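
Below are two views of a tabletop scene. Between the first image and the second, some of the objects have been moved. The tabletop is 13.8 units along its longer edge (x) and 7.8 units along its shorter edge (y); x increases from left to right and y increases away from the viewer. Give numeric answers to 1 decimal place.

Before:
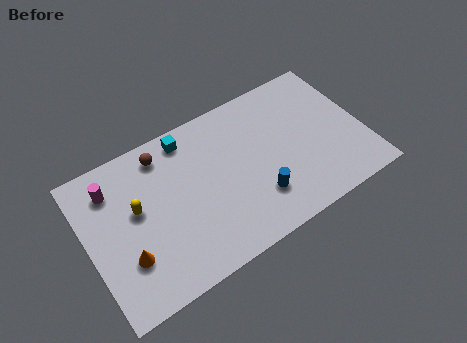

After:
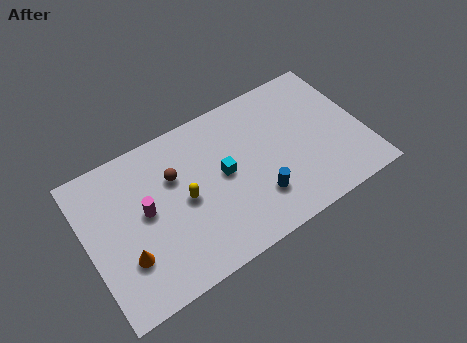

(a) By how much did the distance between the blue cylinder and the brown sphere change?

-1.3

They were about 6.1 units apart before and 4.8 after — 1.3 units closer together.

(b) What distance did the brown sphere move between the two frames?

1.5

The brown sphere was near (4.1, 6.6) before and (4.5, 5.2) after, so it travelled √(0.4² + 1.4²) ≈ 1.5 units.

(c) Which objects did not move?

the orange cone and the blue cylinder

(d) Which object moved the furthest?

the cyan cube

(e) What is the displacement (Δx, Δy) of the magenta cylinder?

(1.4, -1.9)

From the two frames, the magenta cylinder sits at roughly (1.5, 6.1) before and (2.9, 4.2) after.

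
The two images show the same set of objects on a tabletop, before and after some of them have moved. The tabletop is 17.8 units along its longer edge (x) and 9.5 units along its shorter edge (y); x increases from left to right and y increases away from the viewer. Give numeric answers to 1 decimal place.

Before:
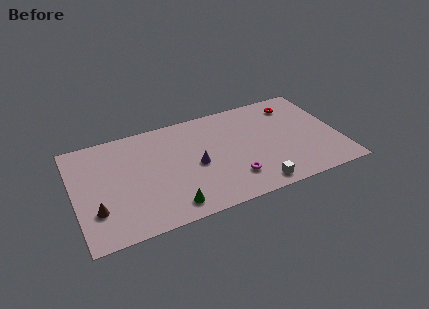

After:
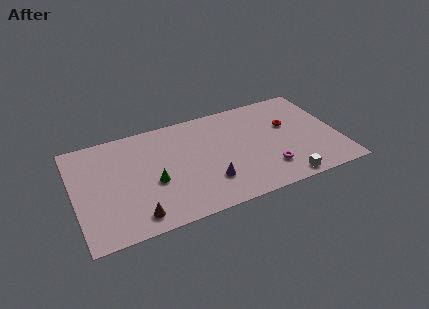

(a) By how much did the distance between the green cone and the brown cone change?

-2.1

The distance was about 5.0 in the first image and 2.9 in the second, so they moved 2.1 units closer together.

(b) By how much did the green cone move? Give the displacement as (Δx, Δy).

(-0.9, 2.5)

From the two frames, the green cone sits at roughly (6.1, 1.4) before and (5.2, 3.9) after.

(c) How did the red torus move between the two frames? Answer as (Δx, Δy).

(-0.6, -1.8)

The red torus started near (15.2, 7.7) and ended near (14.6, 5.9).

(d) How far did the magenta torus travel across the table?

2.4

From (10.4, 2.3) to (12.8, 2.3), the magenta torus covered √(2.4² + 0.0²) ≈ 2.4 units.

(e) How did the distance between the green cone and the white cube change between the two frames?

+3.3

Before: roughly 5.7 units apart; after: 9.0. That's 3.3 units further apart.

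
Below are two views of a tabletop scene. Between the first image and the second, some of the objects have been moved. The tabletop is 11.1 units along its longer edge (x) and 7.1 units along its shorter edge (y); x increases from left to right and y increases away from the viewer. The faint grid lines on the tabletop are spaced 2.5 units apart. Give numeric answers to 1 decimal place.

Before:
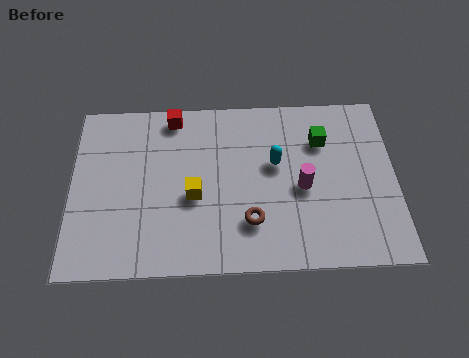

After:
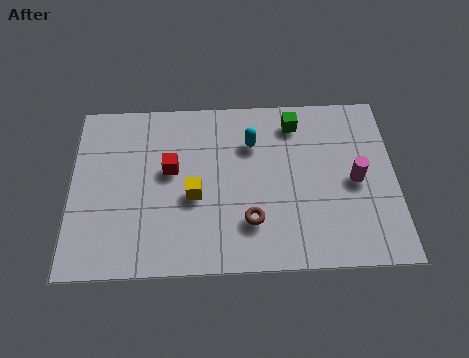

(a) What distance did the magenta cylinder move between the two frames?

1.8

From (7.9, 3.2) to (9.7, 3.4), the magenta cylinder covered √(1.8² + 0.2²) ≈ 1.8 units.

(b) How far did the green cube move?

1.2

The green cube was near (8.6, 5.1) before and (7.7, 5.9) after, so it travelled √(0.9² + 0.8²) ≈ 1.2 units.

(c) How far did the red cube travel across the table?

2.2

The red cube was near (3.5, 6.3) before and (3.4, 4.1) after, so it travelled √(0.1² + 2.2²) ≈ 2.2 units.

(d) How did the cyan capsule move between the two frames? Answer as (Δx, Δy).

(-0.8, 0.9)

The cyan capsule started near (7.0, 4.2) and ended near (6.2, 5.1).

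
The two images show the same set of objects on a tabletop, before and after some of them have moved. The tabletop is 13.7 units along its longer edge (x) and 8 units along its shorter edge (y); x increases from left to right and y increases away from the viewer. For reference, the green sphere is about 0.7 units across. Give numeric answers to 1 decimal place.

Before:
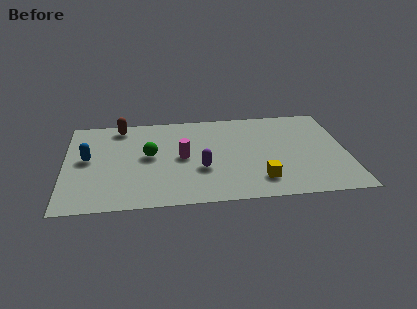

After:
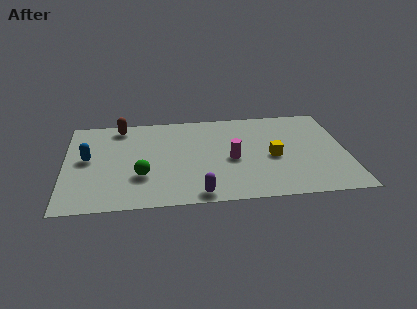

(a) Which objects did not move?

the brown capsule and the blue capsule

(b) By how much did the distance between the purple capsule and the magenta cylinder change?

+1.9

They were about 1.4 units apart before and 3.3 after — 1.9 units further apart.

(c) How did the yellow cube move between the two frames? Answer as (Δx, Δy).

(0.7, 1.9)

From the two frames, the yellow cube sits at roughly (9.4, 1.7) before and (10.1, 3.6) after.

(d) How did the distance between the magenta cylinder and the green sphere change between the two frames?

+2.9

Before: roughly 1.6 units apart; after: 4.5. That's 2.9 units further apart.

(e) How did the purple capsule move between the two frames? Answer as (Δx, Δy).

(-0.2, -2.1)

The purple capsule was at about (6.6, 2.9) and moved to about (6.4, 0.8).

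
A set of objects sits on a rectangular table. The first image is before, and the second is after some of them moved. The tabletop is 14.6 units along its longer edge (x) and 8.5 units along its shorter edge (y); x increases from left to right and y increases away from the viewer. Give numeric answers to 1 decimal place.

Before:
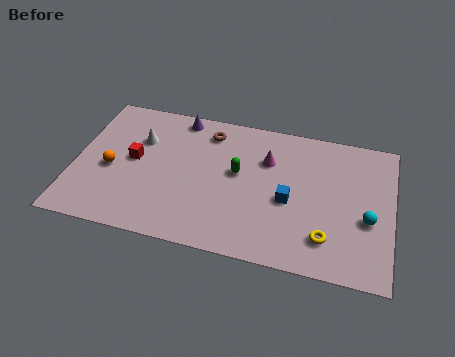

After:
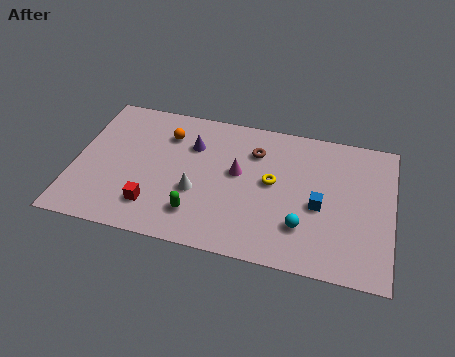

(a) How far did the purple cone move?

1.7

The purple cone was near (4.6, 7.6) before and (5.3, 6.0) after, so it travelled √(0.7² + 1.6²) ≈ 1.7 units.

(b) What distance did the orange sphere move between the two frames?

3.6

From (1.7, 3.7) to (4.1, 6.4), the orange sphere covered √(2.4² + 2.7²) ≈ 3.6 units.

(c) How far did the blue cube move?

1.4

The blue cube moved from about (9.9, 3.7) to (11.3, 3.7), a distance of √(1.4² + 0.0²) ≈ 1.4.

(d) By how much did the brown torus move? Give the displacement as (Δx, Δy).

(2.2, -0.7)

The brown torus was at about (6.0, 7.0) and moved to about (8.2, 6.3).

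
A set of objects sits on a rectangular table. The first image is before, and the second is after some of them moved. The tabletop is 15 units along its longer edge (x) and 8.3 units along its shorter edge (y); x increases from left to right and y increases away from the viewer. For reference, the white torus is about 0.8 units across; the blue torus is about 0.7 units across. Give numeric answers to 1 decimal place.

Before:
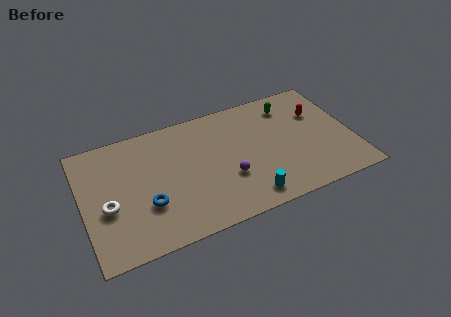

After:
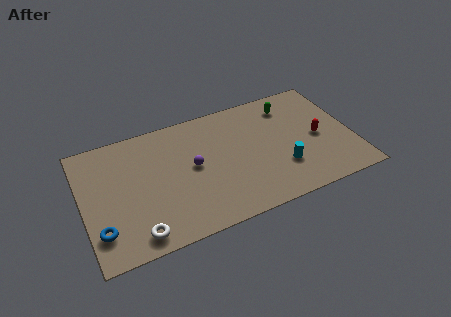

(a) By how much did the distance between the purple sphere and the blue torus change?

+1.3

Before: roughly 4.5 units apart; after: 5.8. That's 1.3 units further apart.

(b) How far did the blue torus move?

2.7

The blue torus moved from about (3.4, 2.8) to (0.8, 2.0), a distance of √(2.6² + 0.8²) ≈ 2.7.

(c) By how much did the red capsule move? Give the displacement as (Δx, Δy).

(-0.2, -1.7)

The red capsule started near (13.3, 5.6) and ended near (13.1, 3.9).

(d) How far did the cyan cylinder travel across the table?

2.5

From (8.8, 1.2) to (10.9, 2.5), the cyan cylinder covered √(2.1² + 1.3²) ≈ 2.5 units.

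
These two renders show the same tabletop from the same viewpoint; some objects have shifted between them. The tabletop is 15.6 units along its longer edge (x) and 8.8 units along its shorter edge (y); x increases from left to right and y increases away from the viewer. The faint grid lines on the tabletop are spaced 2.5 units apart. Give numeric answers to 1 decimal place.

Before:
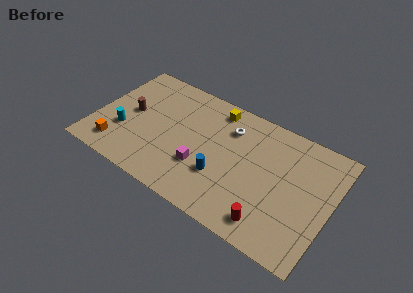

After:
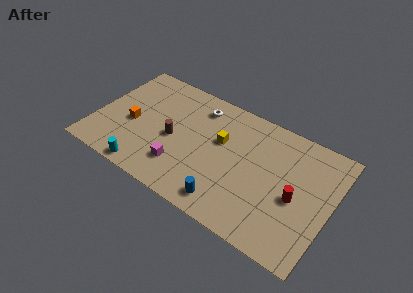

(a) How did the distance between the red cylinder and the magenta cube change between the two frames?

+2.6

Before: roughly 5.0 units apart; after: 7.6. That's 2.6 units further apart.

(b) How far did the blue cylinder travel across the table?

1.7

From (8.6, 2.9) to (9.3, 1.3), the blue cylinder covered √(0.7² + 1.6²) ≈ 1.7 units.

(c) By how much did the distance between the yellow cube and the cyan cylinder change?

-0.9

Before: roughly 7.2 units apart; after: 6.3. That's 0.9 units closer together.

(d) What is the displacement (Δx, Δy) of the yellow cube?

(0.7, -2.2)

The yellow cube was at about (7.5, 7.6) and moved to about (8.2, 5.4).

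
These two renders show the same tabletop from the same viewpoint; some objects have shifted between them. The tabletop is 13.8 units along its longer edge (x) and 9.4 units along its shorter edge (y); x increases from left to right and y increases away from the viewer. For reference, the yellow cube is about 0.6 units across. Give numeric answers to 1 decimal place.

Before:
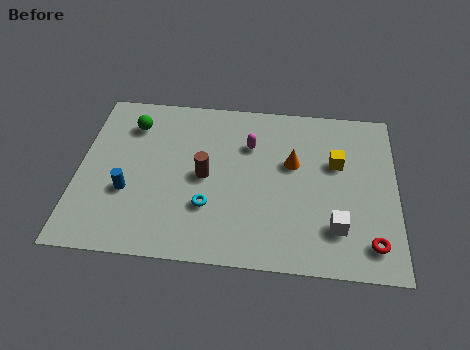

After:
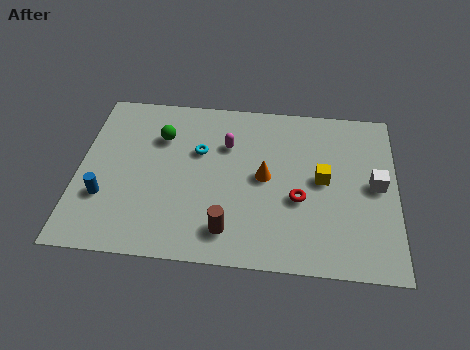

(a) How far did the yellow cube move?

1.2

From (11.2, 5.9) to (10.6, 4.9), the yellow cube covered √(0.6² + 1.0²) ≈ 1.2 units.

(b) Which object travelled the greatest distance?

the red torus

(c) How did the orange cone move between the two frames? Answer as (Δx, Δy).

(-1.2, -0.9)

From the two frames, the orange cone sits at roughly (9.3, 5.7) before and (8.1, 4.8) after.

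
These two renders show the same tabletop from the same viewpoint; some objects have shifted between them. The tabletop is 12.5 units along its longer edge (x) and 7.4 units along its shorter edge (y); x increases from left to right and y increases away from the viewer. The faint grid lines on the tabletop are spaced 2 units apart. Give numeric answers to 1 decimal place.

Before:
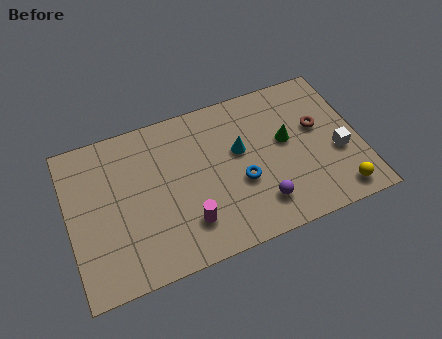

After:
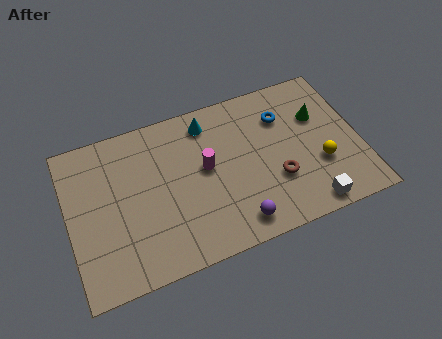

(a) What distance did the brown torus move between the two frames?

2.8

The brown torus was near (10.8, 4.4) before and (8.8, 2.5) after, so it travelled √(2.0² + 1.9²) ≈ 2.8 units.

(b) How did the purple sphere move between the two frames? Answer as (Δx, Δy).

(-1.1, -0.5)

The purple sphere started near (8.0, 1.6) and ended near (6.9, 1.1).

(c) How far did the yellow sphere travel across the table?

1.7

The yellow sphere was near (11.3, 1.0) before and (10.7, 2.6) after, so it travelled √(0.6² + 1.6²) ≈ 1.7 units.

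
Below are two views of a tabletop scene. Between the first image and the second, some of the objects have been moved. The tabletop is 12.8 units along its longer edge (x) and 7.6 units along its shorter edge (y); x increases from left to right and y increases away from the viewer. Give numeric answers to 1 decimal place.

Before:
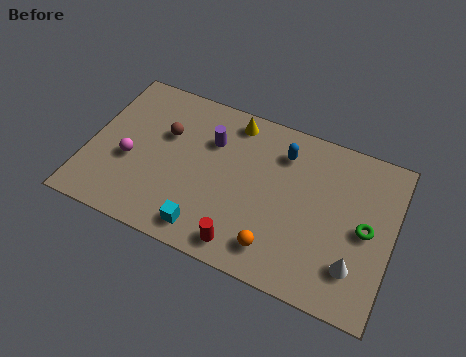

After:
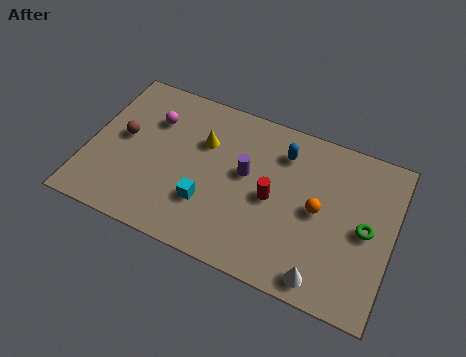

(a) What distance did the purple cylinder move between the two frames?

1.9

From (5.0, 5.3) to (6.6, 4.3), the purple cylinder covered √(1.6² + 1.0²) ≈ 1.9 units.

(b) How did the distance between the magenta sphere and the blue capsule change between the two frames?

-1.3

The distance was about 6.8 in the first image and 5.5 in the second, so they moved 1.3 units closer together.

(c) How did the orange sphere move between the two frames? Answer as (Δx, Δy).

(1.5, 2.4)

From the two frames, the orange sphere sits at roughly (8.2, 1.4) before and (9.7, 3.8) after.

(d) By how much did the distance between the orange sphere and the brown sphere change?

+2.1

The distance was about 6.2 in the first image and 8.3 in the second, so they moved 2.1 units further apart.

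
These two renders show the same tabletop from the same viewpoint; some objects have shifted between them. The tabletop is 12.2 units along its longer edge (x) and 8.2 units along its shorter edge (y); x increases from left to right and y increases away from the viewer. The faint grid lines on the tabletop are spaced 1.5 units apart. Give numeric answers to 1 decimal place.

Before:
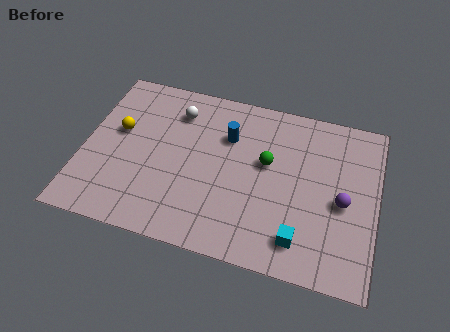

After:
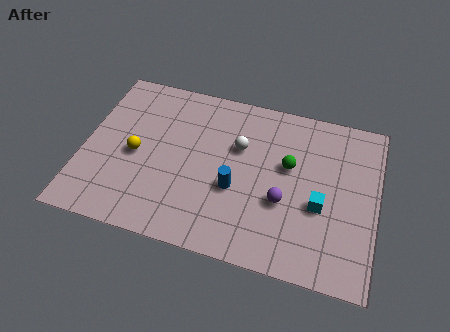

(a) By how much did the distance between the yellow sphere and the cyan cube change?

-0.8

Before: roughly 8.5 units apart; after: 7.7. That's 0.8 units closer together.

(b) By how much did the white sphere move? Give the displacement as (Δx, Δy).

(2.7, -1.1)

The white sphere was at about (3.7, 6.4) and moved to about (6.4, 5.3).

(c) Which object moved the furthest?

the white sphere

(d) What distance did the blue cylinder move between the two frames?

2.5

The blue cylinder moved from about (5.9, 5.7) to (6.4, 3.2), a distance of √(0.5² + 2.5²) ≈ 2.5.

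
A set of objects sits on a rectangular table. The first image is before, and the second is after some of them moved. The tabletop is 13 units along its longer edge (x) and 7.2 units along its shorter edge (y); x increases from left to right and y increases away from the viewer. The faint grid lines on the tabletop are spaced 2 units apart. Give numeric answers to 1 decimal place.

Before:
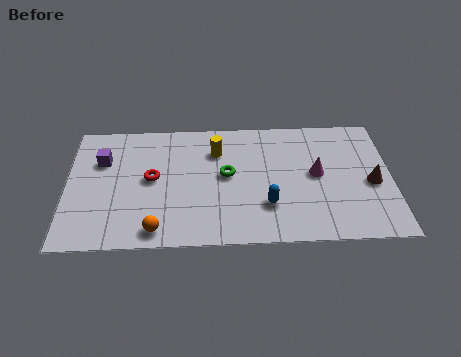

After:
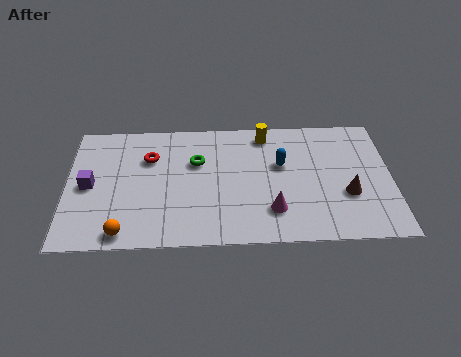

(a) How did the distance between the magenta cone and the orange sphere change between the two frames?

-1.0

Before: roughly 7.0 units apart; after: 6.0. That's 1.0 units closer together.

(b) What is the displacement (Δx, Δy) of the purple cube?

(-0.5, -1.4)

From the two frames, the purple cube sits at roughly (1.4, 4.9) before and (0.9, 3.5) after.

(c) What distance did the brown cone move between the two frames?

1.2

From (12.2, 3.2) to (11.2, 2.6), the brown cone covered √(1.0² + 0.6²) ≈ 1.2 units.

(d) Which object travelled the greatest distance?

the magenta cone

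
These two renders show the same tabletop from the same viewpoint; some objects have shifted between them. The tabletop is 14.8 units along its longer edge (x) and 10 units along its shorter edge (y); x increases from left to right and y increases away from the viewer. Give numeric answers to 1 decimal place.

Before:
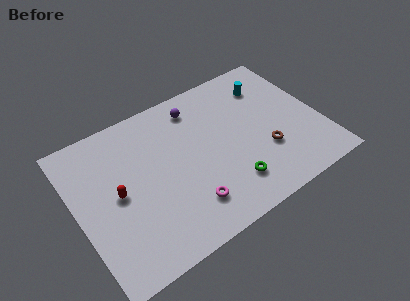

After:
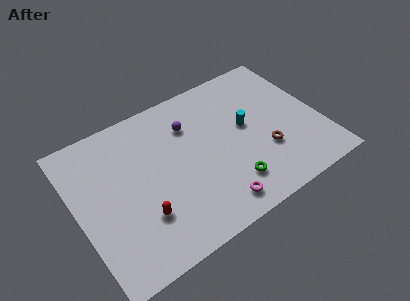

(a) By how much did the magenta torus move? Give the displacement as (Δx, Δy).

(1.5, -0.8)

From the two frames, the magenta torus sits at roughly (6.2, 2.2) before and (7.7, 1.4) after.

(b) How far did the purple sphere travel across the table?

1.2

The purple sphere was near (7.8, 8.3) before and (7.2, 7.3) after, so it travelled √(0.6² + 1.0²) ≈ 1.2 units.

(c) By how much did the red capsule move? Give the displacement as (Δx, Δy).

(1.1, -2.1)

From the two frames, the red capsule sits at roughly (2.4, 5.0) before and (3.5, 2.9) after.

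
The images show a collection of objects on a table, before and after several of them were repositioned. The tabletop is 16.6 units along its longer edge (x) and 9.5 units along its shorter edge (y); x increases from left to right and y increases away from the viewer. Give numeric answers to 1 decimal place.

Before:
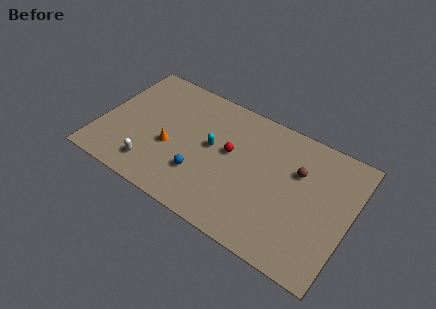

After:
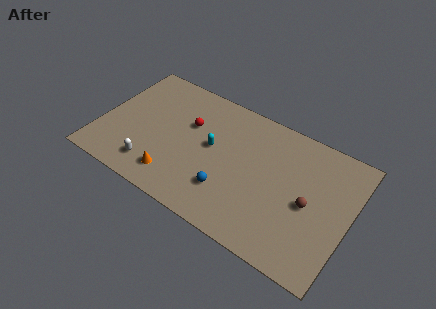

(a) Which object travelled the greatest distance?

the red sphere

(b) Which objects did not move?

the white capsule and the cyan capsule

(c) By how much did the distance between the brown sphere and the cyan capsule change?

+0.9

They were about 5.7 units apart before and 6.6 after — 0.9 units further apart.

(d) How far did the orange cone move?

2.1

The orange cone was near (4.8, 3.8) before and (5.4, 1.8) after, so it travelled √(0.6² + 2.0²) ≈ 2.1 units.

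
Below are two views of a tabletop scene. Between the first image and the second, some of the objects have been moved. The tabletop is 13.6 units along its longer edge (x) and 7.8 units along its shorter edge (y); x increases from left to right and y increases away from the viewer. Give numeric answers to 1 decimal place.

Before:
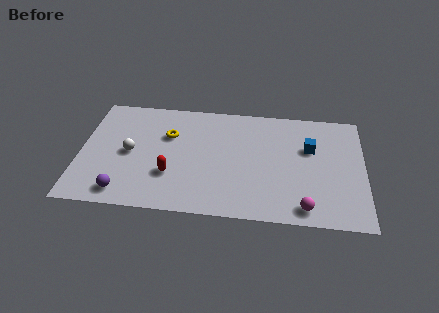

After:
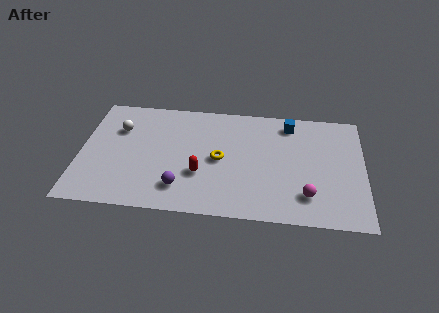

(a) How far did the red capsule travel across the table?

1.4

The red capsule was near (4.4, 2.5) before and (5.8, 2.7) after, so it travelled √(1.4² + 0.2²) ≈ 1.4 units.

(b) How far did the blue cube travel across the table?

1.9

The blue cube moved from about (11.0, 5.0) to (10.0, 6.6), a distance of √(1.0² + 1.6²) ≈ 1.9.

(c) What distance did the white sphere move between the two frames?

1.7

The white sphere moved from about (2.4, 3.8) to (1.8, 5.4), a distance of √(0.6² + 1.6²) ≈ 1.7.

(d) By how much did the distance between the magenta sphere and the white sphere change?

+0.9

The distance was about 8.9 in the first image and 9.8 in the second, so they moved 0.9 units further apart.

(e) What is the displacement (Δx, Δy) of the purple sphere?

(2.7, 0.6)

The purple sphere was at about (2.2, 1.1) and moved to about (4.9, 1.7).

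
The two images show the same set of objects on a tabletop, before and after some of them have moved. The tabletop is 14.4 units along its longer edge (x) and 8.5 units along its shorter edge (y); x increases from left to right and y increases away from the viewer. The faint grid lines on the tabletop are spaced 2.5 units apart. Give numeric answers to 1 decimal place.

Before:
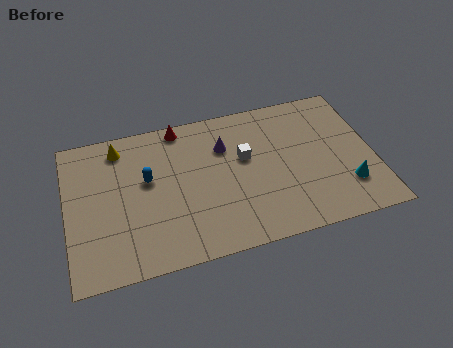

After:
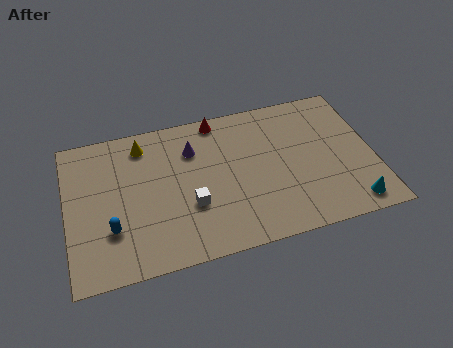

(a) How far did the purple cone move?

1.5

The purple cone moved from about (7.5, 6.0) to (6.0, 6.2), a distance of √(1.5² + 0.2²) ≈ 1.5.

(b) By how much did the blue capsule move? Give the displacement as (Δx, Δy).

(-1.8, -2.4)

The blue capsule started near (3.8, 5.0) and ended near (2.0, 2.6).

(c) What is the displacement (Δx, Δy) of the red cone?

(1.8, 0.0)

The red cone started near (5.5, 7.7) and ended near (7.3, 7.7).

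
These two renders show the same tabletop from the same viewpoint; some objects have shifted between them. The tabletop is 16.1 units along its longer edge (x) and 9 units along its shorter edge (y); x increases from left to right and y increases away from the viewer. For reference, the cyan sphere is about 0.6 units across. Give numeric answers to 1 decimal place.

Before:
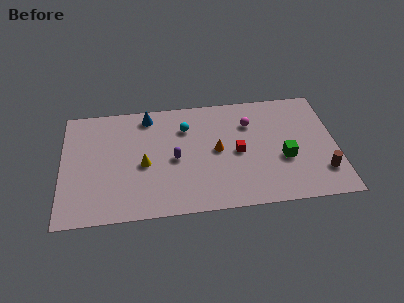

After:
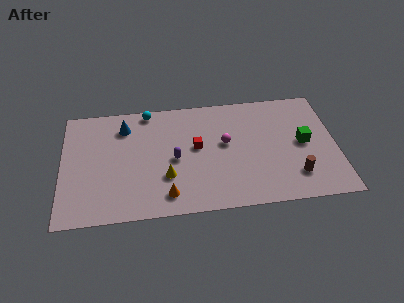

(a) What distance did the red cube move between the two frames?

2.5

The red cube was near (10.3, 4.3) before and (7.9, 5.0) after, so it travelled √(2.4² + 0.7²) ≈ 2.5 units.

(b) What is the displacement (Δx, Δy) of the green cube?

(1.2, 1.1)

From the two frames, the green cube sits at roughly (13.0, 3.5) before and (14.2, 4.6) after.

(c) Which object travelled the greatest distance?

the orange cone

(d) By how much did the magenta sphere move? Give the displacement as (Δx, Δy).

(-1.5, -1.4)

The magenta sphere started near (11.1, 6.5) and ended near (9.6, 5.1).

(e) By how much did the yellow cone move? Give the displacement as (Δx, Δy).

(1.3, -1.1)

The yellow cone started near (4.8, 4.0) and ended near (6.1, 2.9).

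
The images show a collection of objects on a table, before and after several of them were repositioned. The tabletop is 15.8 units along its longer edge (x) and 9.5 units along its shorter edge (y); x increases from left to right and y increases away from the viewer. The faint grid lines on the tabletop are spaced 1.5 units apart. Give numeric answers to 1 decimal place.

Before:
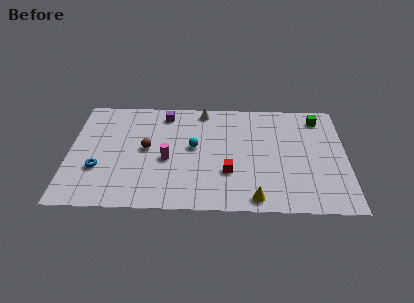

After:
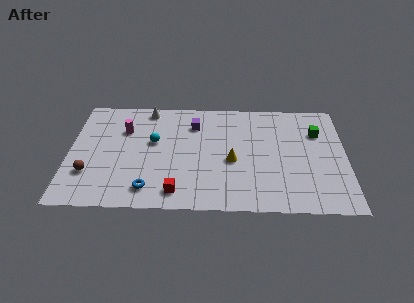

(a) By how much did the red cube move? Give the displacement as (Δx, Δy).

(-2.9, -1.7)

From the two frames, the red cube sits at roughly (9.1, 3.1) before and (6.2, 1.4) after.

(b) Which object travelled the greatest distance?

the brown sphere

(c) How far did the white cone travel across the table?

3.2

From (7.6, 8.5) to (4.4, 8.5), the white cone covered √(3.2² + 0.0²) ≈ 3.2 units.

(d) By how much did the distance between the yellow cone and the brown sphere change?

+0.8

The distance was about 7.4 in the first image and 8.2 in the second, so they moved 0.8 units further apart.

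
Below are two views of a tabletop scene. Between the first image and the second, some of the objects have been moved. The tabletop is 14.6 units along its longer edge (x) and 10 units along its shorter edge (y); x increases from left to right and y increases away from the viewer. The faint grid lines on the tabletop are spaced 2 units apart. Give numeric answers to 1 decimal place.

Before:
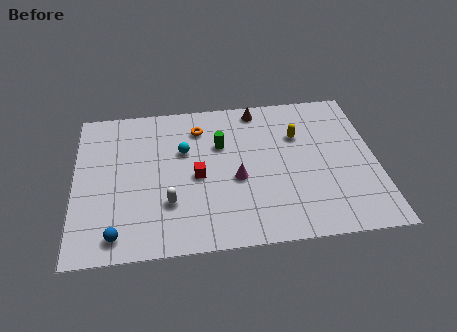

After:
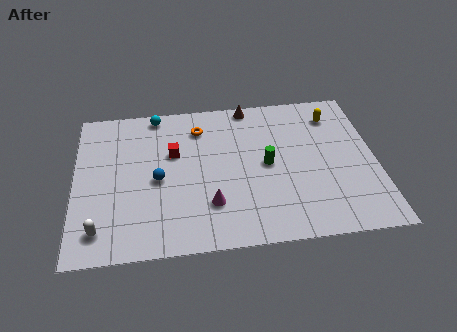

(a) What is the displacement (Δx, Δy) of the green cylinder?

(2.2, -1.6)

The green cylinder started near (7.1, 6.6) and ended near (9.3, 5.0).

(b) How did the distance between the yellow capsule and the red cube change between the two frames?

+2.6

The distance was about 5.5 in the first image and 8.1 in the second, so they moved 2.6 units further apart.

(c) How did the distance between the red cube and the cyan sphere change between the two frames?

+1.0

Before: roughly 1.9 units apart; after: 2.9. That's 1.0 units further apart.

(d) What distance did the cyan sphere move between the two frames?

3.0

The cyan sphere was near (5.3, 6.4) before and (4.0, 9.1) after, so it travelled √(1.3² + 2.7²) ≈ 3.0 units.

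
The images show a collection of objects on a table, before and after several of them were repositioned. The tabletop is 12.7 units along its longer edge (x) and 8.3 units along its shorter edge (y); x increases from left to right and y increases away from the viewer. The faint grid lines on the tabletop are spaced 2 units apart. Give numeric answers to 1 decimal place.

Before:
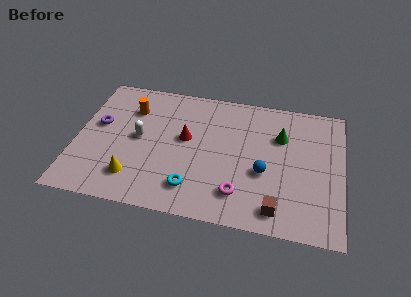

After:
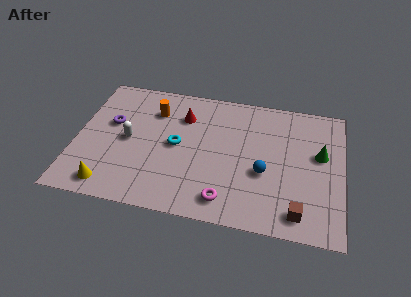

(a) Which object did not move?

the blue sphere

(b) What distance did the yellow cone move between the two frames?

1.3

The yellow cone was near (2.9, 1.8) before and (1.8, 1.1) after, so it travelled √(1.1² + 0.7²) ≈ 1.3 units.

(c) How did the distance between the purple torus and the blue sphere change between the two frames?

-0.5

The distance was about 8.1 in the first image and 7.6 in the second, so they moved 0.5 units closer together.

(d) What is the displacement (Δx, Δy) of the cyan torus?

(-0.9, 2.5)

From the two frames, the cyan torus sits at roughly (5.7, 1.7) before and (4.8, 4.2) after.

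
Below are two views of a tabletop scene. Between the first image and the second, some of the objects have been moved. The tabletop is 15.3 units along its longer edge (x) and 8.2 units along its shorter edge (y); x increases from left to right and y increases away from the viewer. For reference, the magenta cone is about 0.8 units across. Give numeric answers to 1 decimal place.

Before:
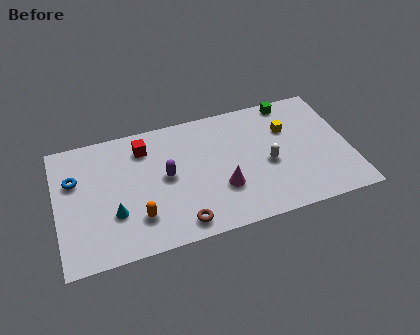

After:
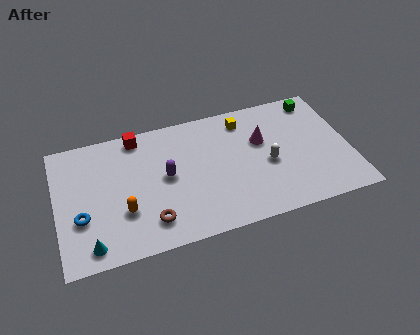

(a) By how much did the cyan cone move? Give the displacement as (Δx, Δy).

(-1.3, -1.6)

The cyan cone started near (2.9, 2.7) and ended near (1.6, 1.1).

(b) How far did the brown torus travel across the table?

1.6

From (6.2, 1.1) to (4.7, 1.7), the brown torus covered √(1.5² + 0.6²) ≈ 1.6 units.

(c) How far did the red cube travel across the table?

0.9

From (4.7, 6.5) to (4.4, 7.3), the red cube covered √(0.3² + 0.8²) ≈ 0.9 units.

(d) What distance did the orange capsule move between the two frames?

0.9

From (4.1, 2.1) to (3.4, 2.7), the orange capsule covered √(0.7² + 0.6²) ≈ 0.9 units.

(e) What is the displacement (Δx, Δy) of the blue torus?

(0.2, -2.5)

The blue torus started near (1.0, 5.4) and ended near (1.2, 2.9).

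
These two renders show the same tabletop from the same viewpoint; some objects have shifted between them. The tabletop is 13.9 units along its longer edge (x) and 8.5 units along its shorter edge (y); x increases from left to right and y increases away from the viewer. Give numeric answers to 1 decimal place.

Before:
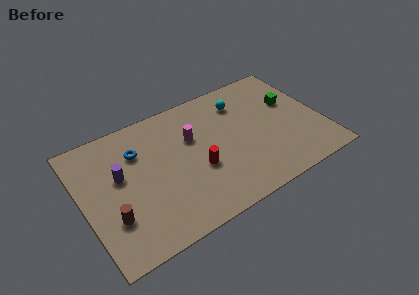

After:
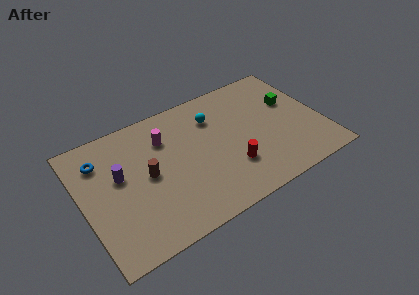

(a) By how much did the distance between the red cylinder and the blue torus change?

+3.9

They were about 4.2 units apart before and 8.1 after — 3.9 units further apart.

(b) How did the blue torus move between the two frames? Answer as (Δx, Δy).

(-2.1, 0.4)

From the two frames, the blue torus sits at roughly (3.4, 6.1) before and (1.3, 6.5) after.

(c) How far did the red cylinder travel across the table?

2.0

The red cylinder moved from about (6.5, 3.3) to (8.3, 2.5), a distance of √(1.8² + 0.8²) ≈ 2.0.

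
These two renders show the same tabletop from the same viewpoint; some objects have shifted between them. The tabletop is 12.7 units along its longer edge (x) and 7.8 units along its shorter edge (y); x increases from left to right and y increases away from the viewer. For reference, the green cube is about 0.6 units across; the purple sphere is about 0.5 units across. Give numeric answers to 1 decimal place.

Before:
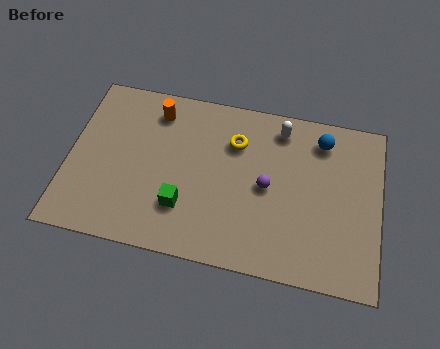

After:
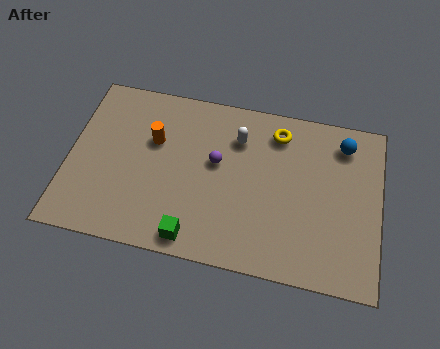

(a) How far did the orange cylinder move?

1.4

From (3.4, 6.4) to (3.4, 5.0), the orange cylinder covered √(0.0² + 1.4²) ≈ 1.4 units.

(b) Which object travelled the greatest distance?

the purple sphere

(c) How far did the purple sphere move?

2.2

The purple sphere moved from about (8.1, 3.8) to (6.0, 4.5), a distance of √(2.1² + 0.7²) ≈ 2.2.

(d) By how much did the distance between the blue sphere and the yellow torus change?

-0.9

The distance was about 3.6 in the first image and 2.7 in the second, so they moved 0.9 units closer together.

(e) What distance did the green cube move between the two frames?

1.4

From (4.8, 2.2) to (5.3, 0.9), the green cube covered √(0.5² + 1.3²) ≈ 1.4 units.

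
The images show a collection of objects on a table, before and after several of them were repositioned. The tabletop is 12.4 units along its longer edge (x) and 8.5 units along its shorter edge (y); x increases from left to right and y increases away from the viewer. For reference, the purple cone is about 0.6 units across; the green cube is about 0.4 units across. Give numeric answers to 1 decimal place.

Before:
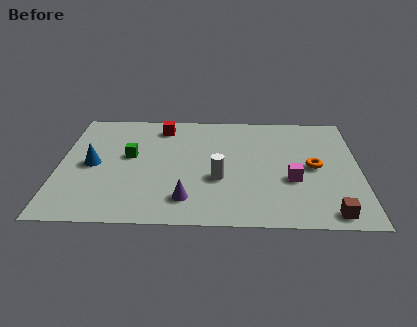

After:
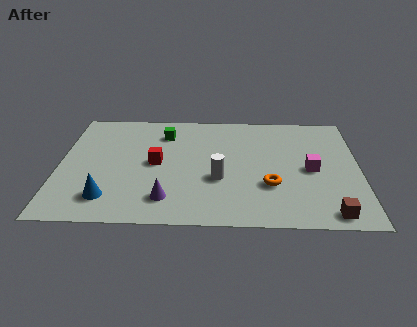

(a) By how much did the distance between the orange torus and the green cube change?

-1.8

The distance was about 7.6 in the first image and 5.8 in the second, so they moved 1.8 units closer together.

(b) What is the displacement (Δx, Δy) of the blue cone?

(0.7, -2.4)

The blue cone started near (1.4, 4.1) and ended near (2.1, 1.7).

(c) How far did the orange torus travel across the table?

2.3

The orange torus moved from about (10.5, 4.2) to (8.7, 2.8), a distance of √(1.8² + 1.4²) ≈ 2.3.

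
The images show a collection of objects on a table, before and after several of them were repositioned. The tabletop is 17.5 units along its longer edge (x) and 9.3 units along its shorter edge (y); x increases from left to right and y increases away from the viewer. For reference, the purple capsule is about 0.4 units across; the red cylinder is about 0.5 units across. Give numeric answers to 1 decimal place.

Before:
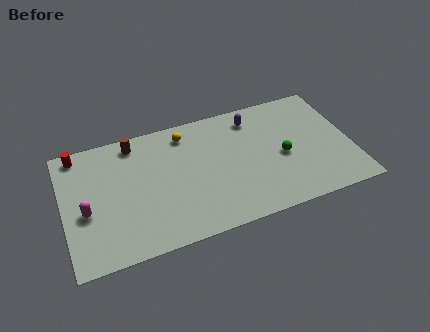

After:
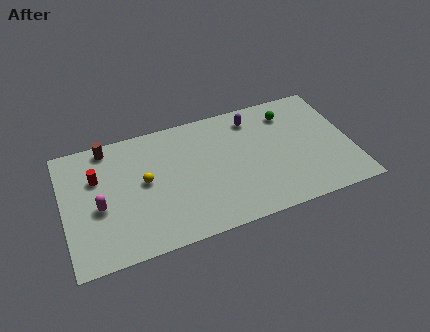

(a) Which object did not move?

the purple capsule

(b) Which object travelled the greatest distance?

the yellow sphere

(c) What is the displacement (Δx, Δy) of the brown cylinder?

(-1.6, 0.2)

The brown cylinder was at about (4.5, 8.1) and moved to about (2.9, 8.3).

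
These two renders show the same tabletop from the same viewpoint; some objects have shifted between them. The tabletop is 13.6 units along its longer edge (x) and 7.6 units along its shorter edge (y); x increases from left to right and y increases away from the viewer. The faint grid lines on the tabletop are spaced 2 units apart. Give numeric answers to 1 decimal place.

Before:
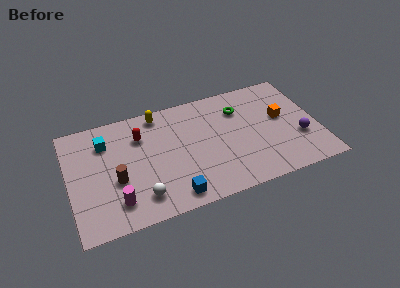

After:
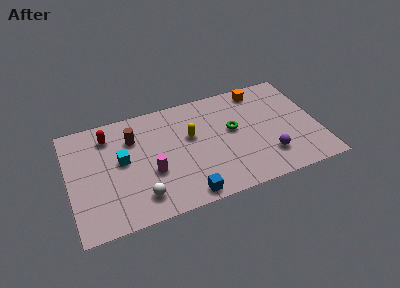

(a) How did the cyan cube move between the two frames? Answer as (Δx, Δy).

(0.8, -1.5)

The cyan cube was at about (2.1, 5.7) and moved to about (2.9, 4.2).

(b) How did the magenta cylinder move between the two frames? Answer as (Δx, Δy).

(2.0, 1.3)

From the two frames, the magenta cylinder sits at roughly (2.4, 1.6) before and (4.4, 2.9) after.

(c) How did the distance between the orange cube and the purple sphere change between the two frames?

+2.8

The distance was about 1.9 in the first image and 4.7 in the second, so they moved 2.8 units further apart.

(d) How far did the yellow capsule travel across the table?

2.6

The yellow capsule moved from about (5.1, 6.7) to (6.7, 4.6), a distance of √(1.6² + 2.1²) ≈ 2.6.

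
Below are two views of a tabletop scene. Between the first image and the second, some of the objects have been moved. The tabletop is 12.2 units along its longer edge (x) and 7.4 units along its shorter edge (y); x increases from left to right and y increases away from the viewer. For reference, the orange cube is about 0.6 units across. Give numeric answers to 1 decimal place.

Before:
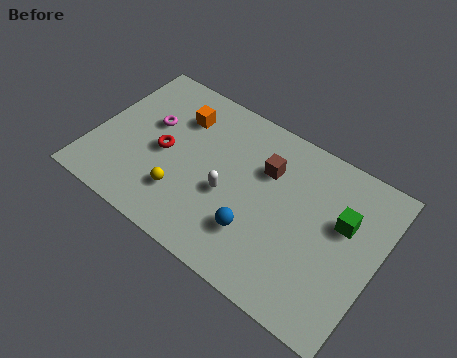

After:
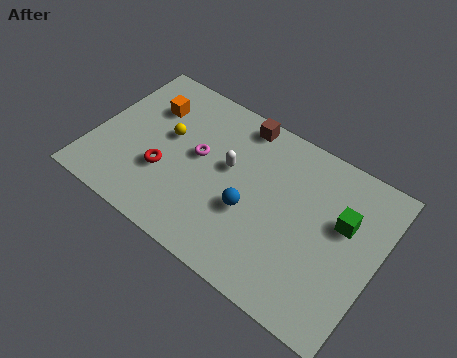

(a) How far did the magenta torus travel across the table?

2.2

The magenta torus moved from about (2.2, 4.5) to (4.4, 4.1), a distance of √(2.2² + 0.4²) ≈ 2.2.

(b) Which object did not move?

the green cube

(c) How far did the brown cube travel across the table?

2.1

The brown cube was near (7.2, 5.1) before and (5.8, 6.6) after, so it travelled √(1.4² + 1.5²) ≈ 2.1 units.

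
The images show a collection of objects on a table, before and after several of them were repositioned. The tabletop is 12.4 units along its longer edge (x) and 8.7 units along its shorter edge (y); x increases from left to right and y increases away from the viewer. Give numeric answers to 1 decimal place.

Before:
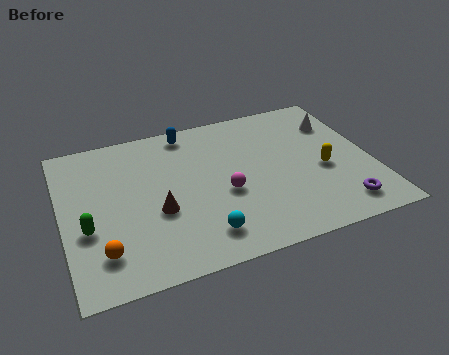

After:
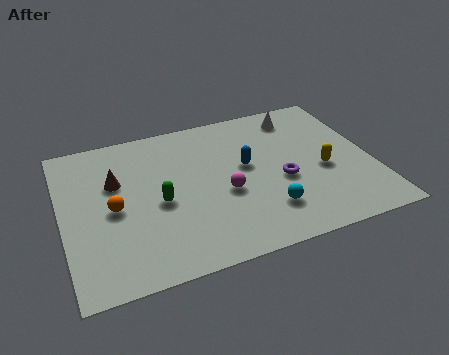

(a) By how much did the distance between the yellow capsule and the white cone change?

+0.8

They were about 2.8 units apart before and 3.6 after — 0.8 units further apart.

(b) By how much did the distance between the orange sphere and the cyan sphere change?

+2.3

The distance was about 3.9 in the first image and 6.2 in the second, so they moved 2.3 units further apart.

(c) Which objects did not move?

the magenta sphere and the yellow capsule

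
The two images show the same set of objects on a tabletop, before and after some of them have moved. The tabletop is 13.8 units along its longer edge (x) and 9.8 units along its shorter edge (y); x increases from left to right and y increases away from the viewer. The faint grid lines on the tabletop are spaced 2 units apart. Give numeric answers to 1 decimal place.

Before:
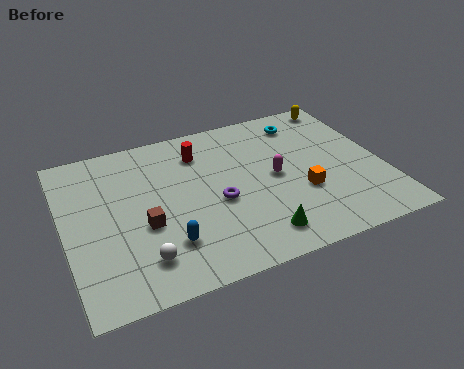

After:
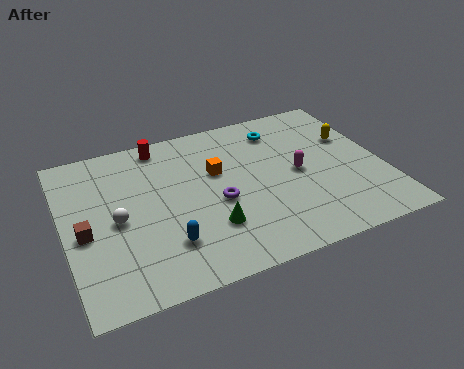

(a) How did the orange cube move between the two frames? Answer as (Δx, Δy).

(-3.4, 2.6)

From the two frames, the orange cube sits at roughly (10.1, 3.5) before and (6.7, 6.1) after.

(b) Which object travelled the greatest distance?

the orange cube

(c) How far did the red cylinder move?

1.9

The red cylinder was near (6.1, 7.6) before and (4.5, 8.7) after, so it travelled √(1.6² + 1.1²) ≈ 1.9 units.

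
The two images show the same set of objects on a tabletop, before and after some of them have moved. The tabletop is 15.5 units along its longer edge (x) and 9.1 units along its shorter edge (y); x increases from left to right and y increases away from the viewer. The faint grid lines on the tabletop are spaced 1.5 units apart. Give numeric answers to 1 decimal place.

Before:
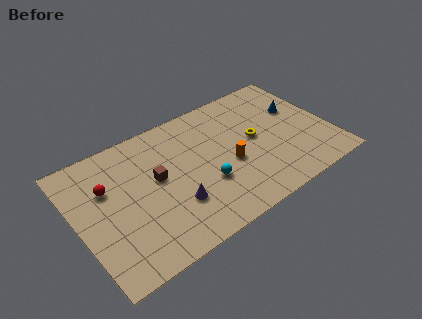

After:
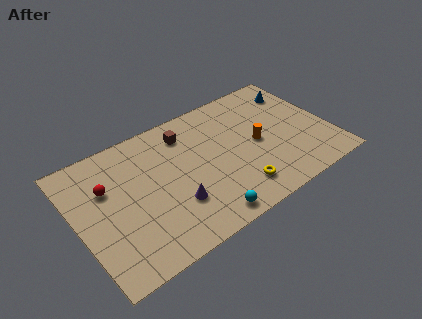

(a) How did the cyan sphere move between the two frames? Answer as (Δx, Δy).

(-0.5, -2.2)

From the two frames, the cyan sphere sits at roughly (7.6, 3.2) before and (7.1, 1.0) after.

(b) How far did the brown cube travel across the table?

3.1

The brown cube was near (4.9, 5.1) before and (7.1, 7.3) after, so it travelled √(2.2² + 2.2²) ≈ 3.1 units.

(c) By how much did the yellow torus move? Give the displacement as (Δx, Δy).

(-1.7, -3.0)

The yellow torus was at about (11.0, 4.8) and moved to about (9.3, 1.8).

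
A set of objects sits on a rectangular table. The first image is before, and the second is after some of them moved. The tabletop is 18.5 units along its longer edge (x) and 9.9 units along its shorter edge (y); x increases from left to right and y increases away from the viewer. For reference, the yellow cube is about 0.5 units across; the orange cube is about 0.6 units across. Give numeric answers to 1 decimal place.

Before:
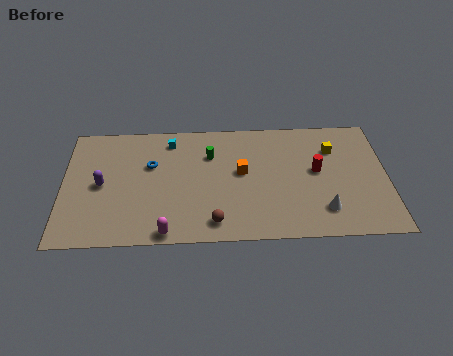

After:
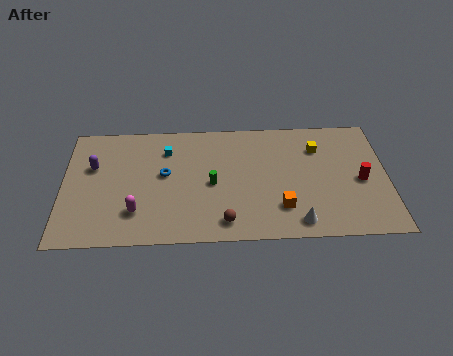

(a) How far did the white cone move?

1.7

From (14.8, 2.2) to (13.3, 1.3), the white cone covered √(1.5² + 0.9²) ≈ 1.7 units.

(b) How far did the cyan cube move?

0.8

The cyan cube was near (6.1, 8.3) before and (5.9, 7.5) after, so it travelled √(0.2² + 0.8²) ≈ 0.8 units.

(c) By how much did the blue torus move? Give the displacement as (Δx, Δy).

(0.8, -0.8)

The blue torus was at about (5.0, 6.3) and moved to about (5.8, 5.5).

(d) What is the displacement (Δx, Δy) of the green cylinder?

(0.1, -2.4)

The green cylinder started near (8.4, 7.0) and ended near (8.5, 4.6).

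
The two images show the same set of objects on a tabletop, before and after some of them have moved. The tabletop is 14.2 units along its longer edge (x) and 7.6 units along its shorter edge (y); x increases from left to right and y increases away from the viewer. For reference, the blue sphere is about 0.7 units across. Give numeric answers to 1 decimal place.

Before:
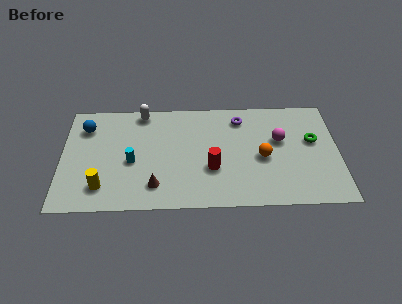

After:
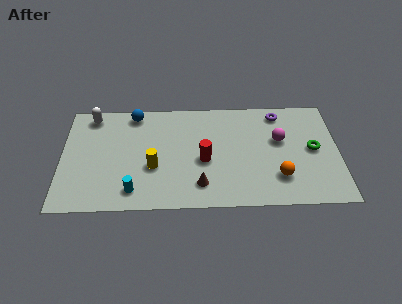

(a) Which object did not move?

the magenta sphere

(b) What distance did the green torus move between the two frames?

0.6

The green torus moved from about (12.9, 4.5) to (12.9, 3.9), a distance of √(0.0² + 0.6²) ≈ 0.6.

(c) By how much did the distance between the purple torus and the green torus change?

-1.0

They were about 4.1 units apart before and 3.1 after — 1.0 units closer together.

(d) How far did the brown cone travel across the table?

2.3

The brown cone was near (4.8, 1.6) before and (7.1, 1.6) after, so it travelled √(2.3² + 0.0²) ≈ 2.3 units.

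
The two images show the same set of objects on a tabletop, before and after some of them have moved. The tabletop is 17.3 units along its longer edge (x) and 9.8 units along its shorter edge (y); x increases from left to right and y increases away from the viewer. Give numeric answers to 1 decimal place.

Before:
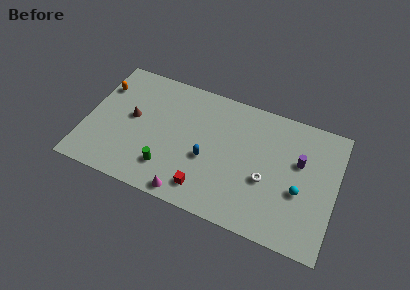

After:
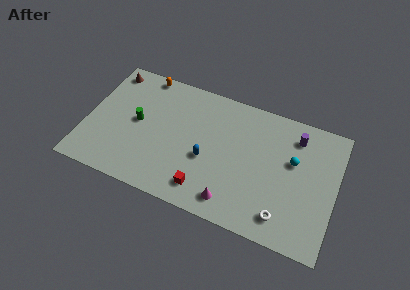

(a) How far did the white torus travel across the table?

2.6

The white torus was near (12.6, 3.9) before and (14.0, 1.7) after, so it travelled √(1.4² + 2.2²) ≈ 2.6 units.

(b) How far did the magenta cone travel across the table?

3.1

The magenta cone was near (7.5, 0.9) before and (10.5, 1.5) after, so it travelled √(3.0² + 0.6²) ≈ 3.1 units.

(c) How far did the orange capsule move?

3.3

From (0.8, 7.1) to (3.5, 9.0), the orange capsule covered √(2.7² + 1.9²) ≈ 3.3 units.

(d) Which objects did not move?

the blue capsule and the red cube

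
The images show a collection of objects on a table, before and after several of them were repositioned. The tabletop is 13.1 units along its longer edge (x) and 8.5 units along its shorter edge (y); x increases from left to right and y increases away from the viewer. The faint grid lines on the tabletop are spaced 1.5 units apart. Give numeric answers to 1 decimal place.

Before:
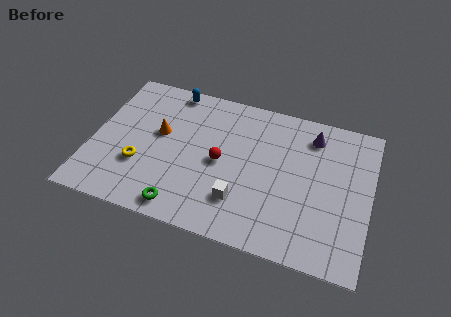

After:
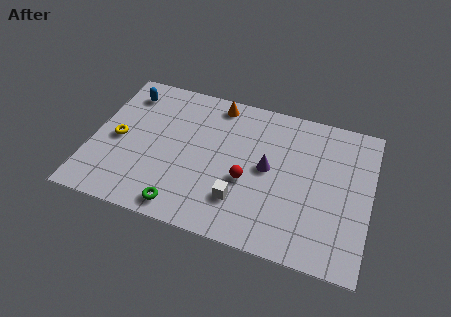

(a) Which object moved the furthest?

the orange cone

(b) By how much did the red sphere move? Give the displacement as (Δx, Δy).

(1.3, -0.7)

From the two frames, the red sphere sits at roughly (6.1, 4.1) before and (7.4, 3.4) after.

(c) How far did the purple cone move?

3.1

The purple cone was near (10.2, 6.9) before and (8.3, 4.4) after, so it travelled √(1.9² + 2.5²) ≈ 3.1 units.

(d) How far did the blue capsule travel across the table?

2.2

From (3.4, 7.7) to (1.3, 6.9), the blue capsule covered √(2.1² + 0.8²) ≈ 2.2 units.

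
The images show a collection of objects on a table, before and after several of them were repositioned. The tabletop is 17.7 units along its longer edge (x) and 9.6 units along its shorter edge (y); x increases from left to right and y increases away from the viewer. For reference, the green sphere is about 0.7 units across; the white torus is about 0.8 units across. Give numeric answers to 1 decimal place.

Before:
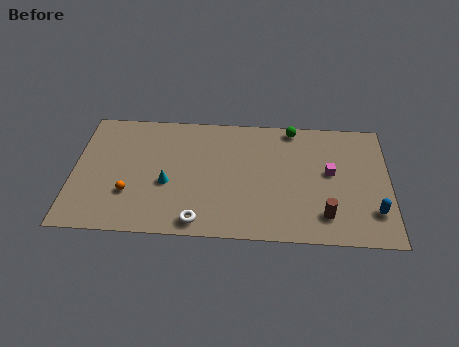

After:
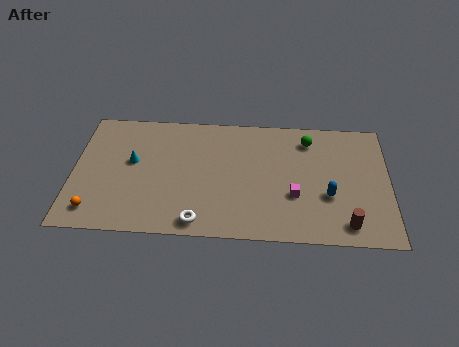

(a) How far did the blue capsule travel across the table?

2.7

The blue capsule was near (16.8, 2.4) before and (14.3, 3.5) after, so it travelled √(2.5² + 1.1²) ≈ 2.7 units.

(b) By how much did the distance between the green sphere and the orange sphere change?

+2.7

They were about 10.7 units apart before and 13.4 after — 2.7 units further apart.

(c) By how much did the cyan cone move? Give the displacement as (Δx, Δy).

(-2.0, 1.6)

The cyan cone started near (5.3, 3.9) and ended near (3.3, 5.5).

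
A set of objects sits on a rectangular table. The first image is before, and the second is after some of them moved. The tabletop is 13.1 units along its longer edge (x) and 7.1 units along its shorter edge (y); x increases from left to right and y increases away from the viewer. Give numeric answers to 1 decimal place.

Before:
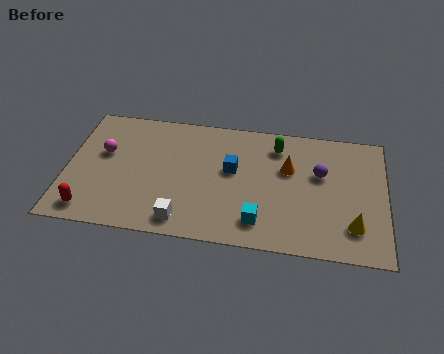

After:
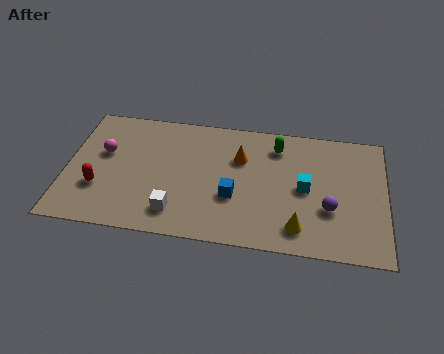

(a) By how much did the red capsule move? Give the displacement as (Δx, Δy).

(0.3, 1.3)

The red capsule was at about (1.1, 1.0) and moved to about (1.4, 2.3).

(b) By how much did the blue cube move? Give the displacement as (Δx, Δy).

(0.1, -1.5)

The blue cube was at about (6.8, 4.1) and moved to about (6.9, 2.6).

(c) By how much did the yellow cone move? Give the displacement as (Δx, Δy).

(-2.2, -0.4)

The yellow cone was at about (11.8, 1.7) and moved to about (9.6, 1.3).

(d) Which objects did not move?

the green capsule and the magenta sphere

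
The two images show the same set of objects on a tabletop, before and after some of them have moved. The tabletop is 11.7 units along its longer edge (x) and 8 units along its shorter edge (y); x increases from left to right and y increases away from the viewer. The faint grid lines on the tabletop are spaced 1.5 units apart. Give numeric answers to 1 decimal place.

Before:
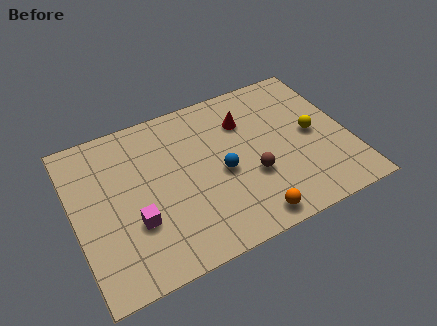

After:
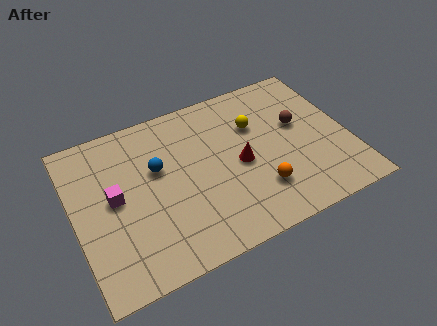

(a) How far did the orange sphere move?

1.3

The orange sphere was near (7.0, 0.9) before and (7.6, 2.1) after, so it travelled √(0.6² + 1.2²) ≈ 1.3 units.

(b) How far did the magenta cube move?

1.7

The magenta cube moved from about (2.4, 2.7) to (1.7, 4.2), a distance of √(0.7² + 1.5²) ≈ 1.7.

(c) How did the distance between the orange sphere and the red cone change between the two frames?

-3.2

They were about 4.9 units apart before and 1.7 after — 3.2 units closer together.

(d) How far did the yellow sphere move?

2.7

The yellow sphere was near (10.2, 4.0) before and (7.9, 5.4) after, so it travelled √(2.3² + 1.4²) ≈ 2.7 units.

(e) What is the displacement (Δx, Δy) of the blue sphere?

(-2.6, 1.3)

The blue sphere started near (6.2, 3.6) and ended near (3.6, 4.9).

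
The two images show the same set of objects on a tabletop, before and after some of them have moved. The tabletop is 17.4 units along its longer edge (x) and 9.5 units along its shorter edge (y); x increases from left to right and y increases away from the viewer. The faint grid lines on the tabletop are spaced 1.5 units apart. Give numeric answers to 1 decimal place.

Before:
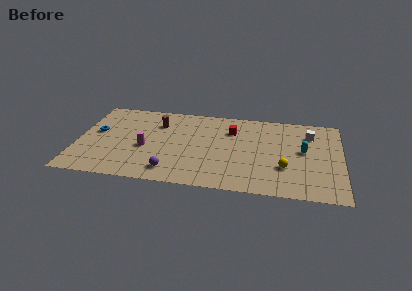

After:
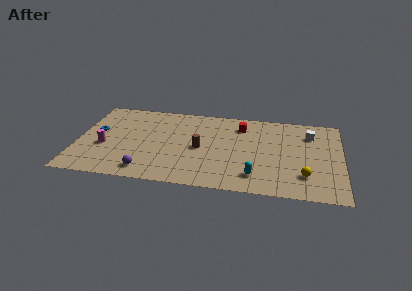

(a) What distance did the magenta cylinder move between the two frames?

2.7

The magenta cylinder was near (4.5, 4.0) before and (1.8, 3.8) after, so it travelled √(2.7² + 0.2²) ≈ 2.7 units.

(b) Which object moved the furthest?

the cyan capsule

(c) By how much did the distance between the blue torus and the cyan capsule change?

-2.5

Before: roughly 13.7 units apart; after: 11.2. That's 2.5 units closer together.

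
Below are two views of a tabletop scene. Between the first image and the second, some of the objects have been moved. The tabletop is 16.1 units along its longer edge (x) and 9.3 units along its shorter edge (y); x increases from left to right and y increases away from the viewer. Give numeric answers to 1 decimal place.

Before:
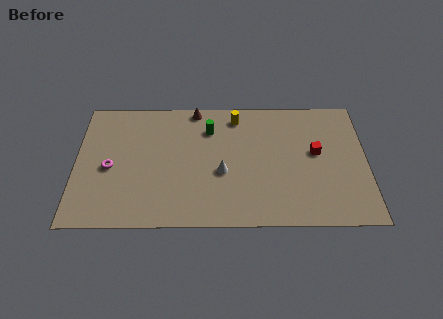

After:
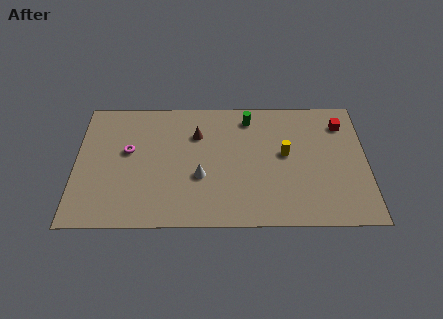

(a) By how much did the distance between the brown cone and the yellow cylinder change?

+2.7

Before: roughly 2.4 units apart; after: 5.1. That's 2.7 units further apart.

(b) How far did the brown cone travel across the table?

1.9

The brown cone moved from about (6.6, 8.5) to (6.7, 6.6), a distance of √(0.1² + 1.9²) ≈ 1.9.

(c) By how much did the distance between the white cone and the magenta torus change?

-1.8

Before: roughly 6.2 units apart; after: 4.4. That's 1.8 units closer together.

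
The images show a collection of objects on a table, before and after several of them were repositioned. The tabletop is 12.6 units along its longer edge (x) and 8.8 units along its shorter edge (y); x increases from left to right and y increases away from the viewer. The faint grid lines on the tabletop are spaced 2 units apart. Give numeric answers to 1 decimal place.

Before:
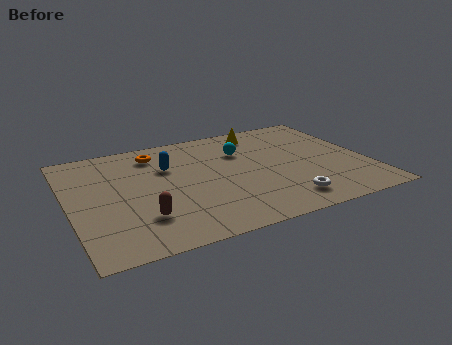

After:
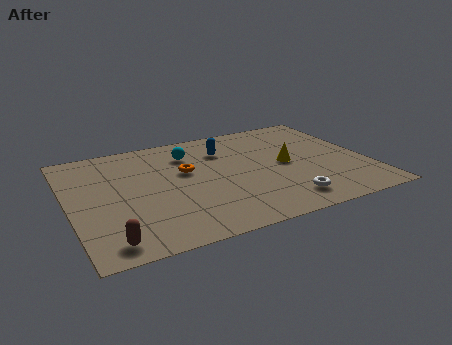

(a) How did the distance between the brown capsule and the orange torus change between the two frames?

+0.6

They were about 5.0 units apart before and 5.6 after — 0.6 units further apart.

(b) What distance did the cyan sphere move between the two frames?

2.3

The cyan sphere moved from about (7.5, 6.1) to (5.3, 6.7), a distance of √(2.2² + 0.6²) ≈ 2.3.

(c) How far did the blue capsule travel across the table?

2.6

The blue capsule was near (4.3, 5.9) before and (6.8, 6.5) after, so it travelled √(2.5² + 0.6²) ≈ 2.6 units.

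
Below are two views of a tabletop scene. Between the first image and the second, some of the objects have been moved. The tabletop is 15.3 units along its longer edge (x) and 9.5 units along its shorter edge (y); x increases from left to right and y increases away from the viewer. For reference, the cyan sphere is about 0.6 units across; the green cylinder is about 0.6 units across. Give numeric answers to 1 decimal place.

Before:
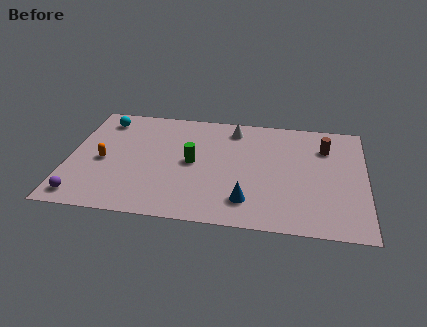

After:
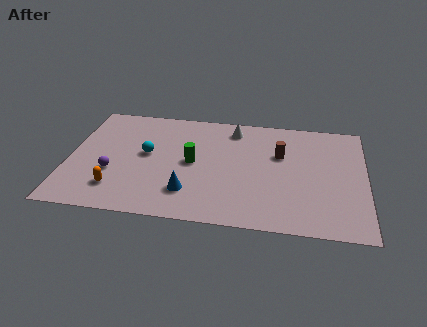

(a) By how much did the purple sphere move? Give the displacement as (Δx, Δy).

(1.4, 2.2)

The purple sphere started near (0.9, 1.2) and ended near (2.3, 3.4).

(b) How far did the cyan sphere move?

3.6

The cyan sphere was near (1.6, 7.9) before and (4.0, 5.2) after, so it travelled √(2.4² + 2.7²) ≈ 3.6 units.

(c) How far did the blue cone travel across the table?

3.0

The blue cone was near (9.3, 2.0) before and (6.3, 2.3) after, so it travelled √(3.0² + 0.3²) ≈ 3.0 units.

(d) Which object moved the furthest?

the cyan sphere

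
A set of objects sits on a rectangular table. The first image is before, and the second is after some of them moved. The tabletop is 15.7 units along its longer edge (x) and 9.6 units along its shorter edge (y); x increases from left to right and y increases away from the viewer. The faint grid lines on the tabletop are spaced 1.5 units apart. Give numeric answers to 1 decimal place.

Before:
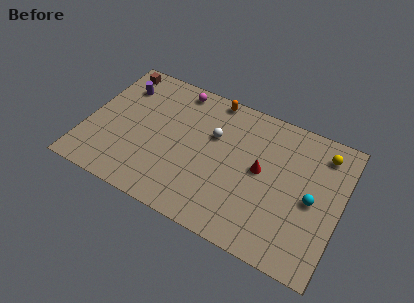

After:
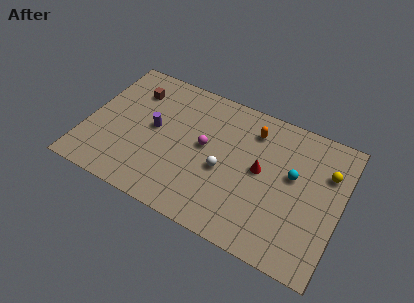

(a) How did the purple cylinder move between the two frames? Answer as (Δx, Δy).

(2.4, -2.2)

From the two frames, the purple cylinder sits at roughly (1.7, 7.3) before and (4.1, 5.1) after.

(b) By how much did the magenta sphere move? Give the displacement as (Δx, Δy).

(2.2, -3.3)

The magenta sphere started near (5.1, 8.5) and ended near (7.3, 5.2).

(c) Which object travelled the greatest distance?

the magenta sphere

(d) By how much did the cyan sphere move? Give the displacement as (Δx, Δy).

(-1.3, 1.1)

The cyan sphere was at about (14.0, 4.5) and moved to about (12.7, 5.6).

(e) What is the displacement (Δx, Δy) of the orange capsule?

(2.7, -1.2)

The orange capsule was at about (7.3, 8.8) and moved to about (10.0, 7.6).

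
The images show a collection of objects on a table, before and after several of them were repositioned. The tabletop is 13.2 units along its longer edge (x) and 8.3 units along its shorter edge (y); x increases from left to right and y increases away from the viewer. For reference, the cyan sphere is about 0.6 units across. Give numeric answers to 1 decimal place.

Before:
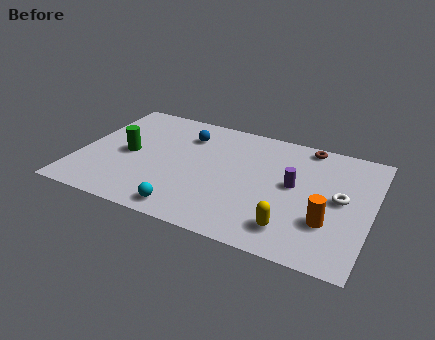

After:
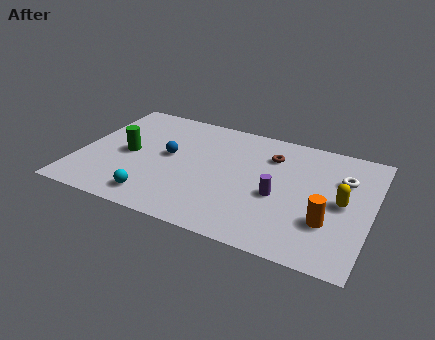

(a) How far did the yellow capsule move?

3.2

The yellow capsule was near (9.9, 1.6) before and (11.9, 4.1) after, so it travelled √(2.0² + 2.5²) ≈ 3.2 units.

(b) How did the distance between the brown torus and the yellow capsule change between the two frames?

-1.9

They were about 5.9 units apart before and 4.0 after — 1.9 units closer together.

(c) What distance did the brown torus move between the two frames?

2.0

From (10.0, 7.5) to (8.5, 6.2), the brown torus covered √(1.5² + 1.3²) ≈ 2.0 units.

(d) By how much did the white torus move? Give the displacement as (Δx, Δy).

(0.0, 1.4)

The white torus started near (11.8, 4.3) and ended near (11.8, 5.7).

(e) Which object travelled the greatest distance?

the yellow capsule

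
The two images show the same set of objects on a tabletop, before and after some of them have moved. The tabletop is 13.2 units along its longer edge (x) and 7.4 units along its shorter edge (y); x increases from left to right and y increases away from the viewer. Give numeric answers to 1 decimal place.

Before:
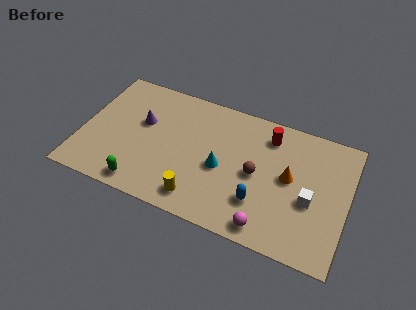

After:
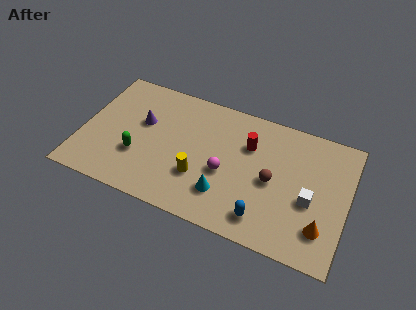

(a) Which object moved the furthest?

the magenta sphere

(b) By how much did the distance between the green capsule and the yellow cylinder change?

+0.3

The distance was about 2.8 in the first image and 3.1 in the second, so they moved 0.3 units further apart.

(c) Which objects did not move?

the purple cone and the white cube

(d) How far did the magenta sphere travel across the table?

3.2

The magenta sphere was near (9.5, 0.9) before and (7.2, 3.1) after, so it travelled √(2.3² + 2.2²) ≈ 3.2 units.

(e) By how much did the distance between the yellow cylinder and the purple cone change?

-0.9

Before: roughly 4.6 units apart; after: 3.7. That's 0.9 units closer together.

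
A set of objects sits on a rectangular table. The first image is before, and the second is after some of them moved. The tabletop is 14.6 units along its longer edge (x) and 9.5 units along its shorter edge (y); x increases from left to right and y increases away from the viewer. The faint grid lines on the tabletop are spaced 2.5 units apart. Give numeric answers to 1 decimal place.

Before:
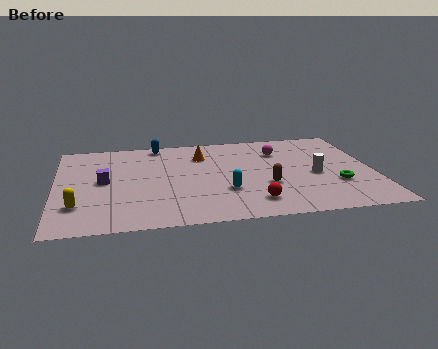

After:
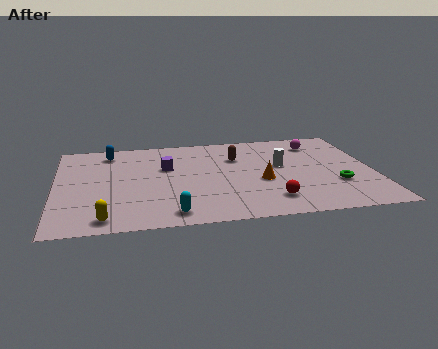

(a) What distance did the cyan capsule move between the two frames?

3.1

The cyan capsule was near (7.7, 3.1) before and (5.2, 1.2) after, so it travelled √(2.5² + 1.9²) ≈ 3.1 units.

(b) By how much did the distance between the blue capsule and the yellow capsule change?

-0.3

Before: roughly 7.2 units apart; after: 6.9. That's 0.3 units closer together.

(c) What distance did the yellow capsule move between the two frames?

1.8

The yellow capsule moved from about (1.0, 2.5) to (2.2, 1.1), a distance of √(1.2² + 1.4²) ≈ 1.8.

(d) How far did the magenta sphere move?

1.9

The magenta sphere was near (10.4, 7.0) before and (12.2, 7.6) after, so it travelled √(1.8² + 0.6²) ≈ 1.9 units.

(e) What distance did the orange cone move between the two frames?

4.1

The orange cone was near (6.8, 7.1) before and (9.4, 3.9) after, so it travelled √(2.6² + 3.2²) ≈ 4.1 units.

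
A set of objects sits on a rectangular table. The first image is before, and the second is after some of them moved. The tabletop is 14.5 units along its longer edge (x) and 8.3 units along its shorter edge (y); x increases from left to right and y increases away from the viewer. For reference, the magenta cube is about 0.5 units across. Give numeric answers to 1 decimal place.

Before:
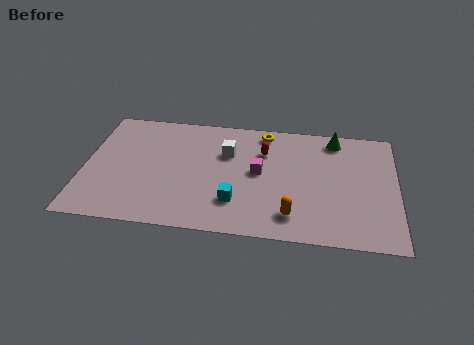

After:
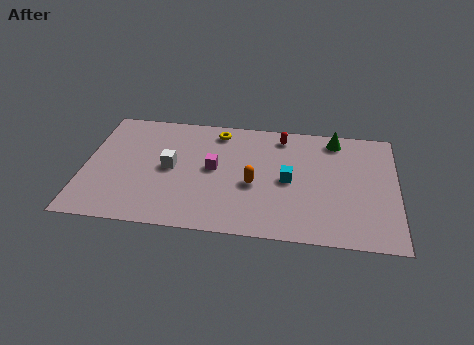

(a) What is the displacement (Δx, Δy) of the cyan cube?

(2.4, 1.8)

The cyan cube was at about (7.1, 2.2) and moved to about (9.5, 4.0).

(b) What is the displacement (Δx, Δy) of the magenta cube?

(-2.1, 0.0)

The magenta cube started near (8.1, 4.4) and ended near (6.0, 4.4).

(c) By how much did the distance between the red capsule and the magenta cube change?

+2.6

The distance was about 1.5 in the first image and 4.1 in the second, so they moved 2.6 units further apart.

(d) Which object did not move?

the green cone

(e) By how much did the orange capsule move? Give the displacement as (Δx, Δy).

(-1.8, 1.9)

From the two frames, the orange capsule sits at roughly (9.7, 1.6) before and (7.9, 3.5) after.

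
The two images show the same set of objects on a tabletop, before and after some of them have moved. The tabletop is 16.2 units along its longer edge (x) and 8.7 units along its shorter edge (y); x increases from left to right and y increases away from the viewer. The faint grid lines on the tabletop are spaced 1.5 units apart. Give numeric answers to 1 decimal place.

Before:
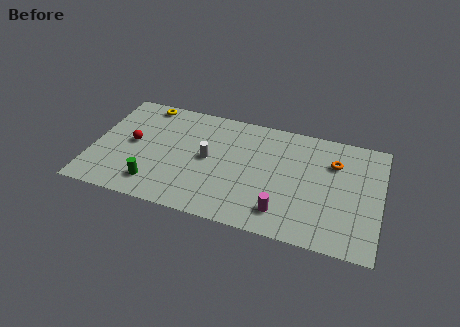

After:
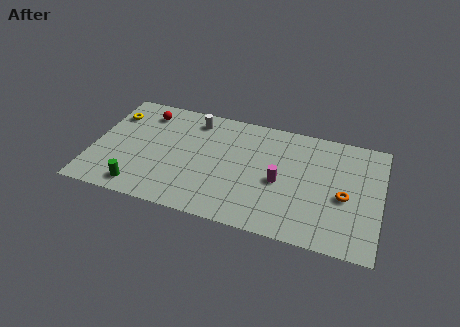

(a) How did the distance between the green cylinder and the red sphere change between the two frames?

+2.7

The distance was about 3.2 in the first image and 5.9 in the second, so they moved 2.7 units further apart.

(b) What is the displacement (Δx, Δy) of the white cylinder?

(-1.0, 2.8)

The white cylinder started near (6.5, 4.5) and ended near (5.5, 7.3).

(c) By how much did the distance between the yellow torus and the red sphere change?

-1.4

Before: roughly 3.3 units apart; after: 1.9. That's 1.4 units closer together.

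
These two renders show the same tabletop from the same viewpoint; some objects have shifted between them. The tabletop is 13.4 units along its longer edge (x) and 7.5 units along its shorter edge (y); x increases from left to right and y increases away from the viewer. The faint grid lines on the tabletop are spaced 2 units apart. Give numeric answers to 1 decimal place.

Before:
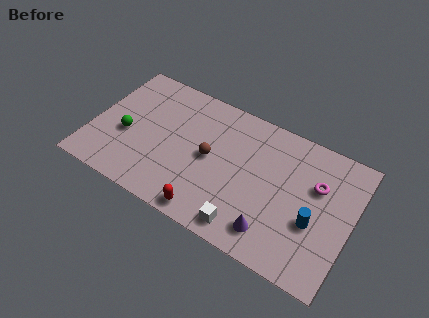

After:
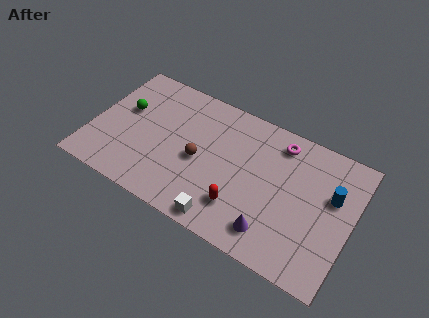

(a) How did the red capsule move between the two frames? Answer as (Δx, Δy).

(1.5, 1.1)

The red capsule was at about (6.5, 0.8) and moved to about (8.0, 1.9).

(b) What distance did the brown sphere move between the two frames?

0.6

From (6.1, 3.8) to (5.6, 3.4), the brown sphere covered √(0.5² + 0.4²) ≈ 0.6 units.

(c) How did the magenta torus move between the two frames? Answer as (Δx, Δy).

(-2.1, 1.4)

The magenta torus was at about (11.5, 4.9) and moved to about (9.4, 6.3).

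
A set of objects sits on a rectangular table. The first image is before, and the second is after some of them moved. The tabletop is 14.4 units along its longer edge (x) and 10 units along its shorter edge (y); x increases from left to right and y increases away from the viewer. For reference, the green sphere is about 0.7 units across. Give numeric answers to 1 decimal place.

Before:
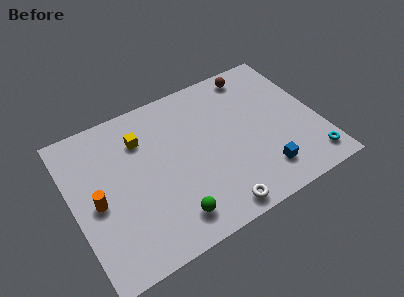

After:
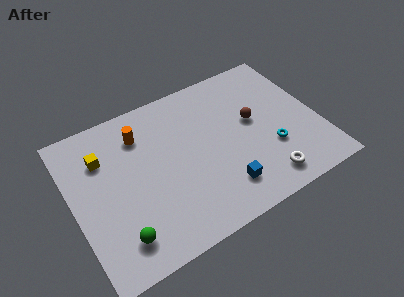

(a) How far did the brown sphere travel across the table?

3.3

The brown sphere was near (11.3, 8.8) before and (10.7, 5.6) after, so it travelled √(0.6² + 3.2²) ≈ 3.3 units.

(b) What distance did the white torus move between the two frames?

3.0

The white torus moved from about (7.7, 1.0) to (10.7, 1.5), a distance of √(3.0² + 0.5²) ≈ 3.0.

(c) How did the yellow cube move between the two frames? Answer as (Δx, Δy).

(-2.3, -0.2)

The yellow cube started near (4.3, 7.4) and ended near (2.0, 7.2).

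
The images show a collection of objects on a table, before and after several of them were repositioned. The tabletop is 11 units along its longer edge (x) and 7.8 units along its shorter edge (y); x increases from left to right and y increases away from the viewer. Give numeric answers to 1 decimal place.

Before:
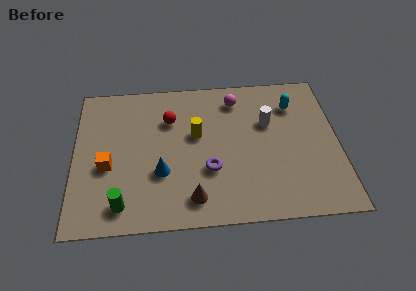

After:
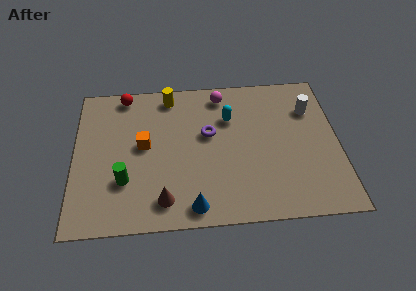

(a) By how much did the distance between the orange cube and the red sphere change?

-0.6

They were about 3.5 units apart before and 2.9 after — 0.6 units closer together.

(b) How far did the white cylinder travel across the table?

1.9

From (8.1, 5.0) to (9.9, 5.6), the white cylinder covered √(1.8² + 0.6²) ≈ 1.9 units.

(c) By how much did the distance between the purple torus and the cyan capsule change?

-3.6

The distance was about 4.8 in the first image and 1.2 in the second, so they moved 3.6 units closer together.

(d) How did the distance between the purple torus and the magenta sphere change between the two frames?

-1.7

The distance was about 3.9 in the first image and 2.2 in the second, so they moved 1.7 units closer together.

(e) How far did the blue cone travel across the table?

2.2

From (3.6, 2.7) to (4.9, 0.9), the blue cone covered √(1.3² + 1.8²) ≈ 2.2 units.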